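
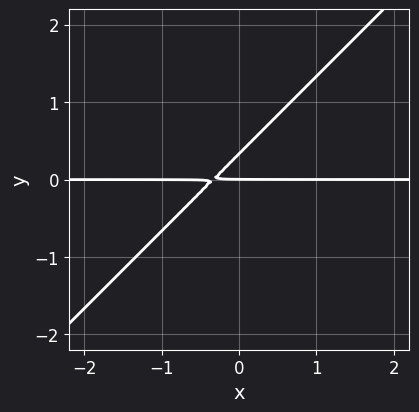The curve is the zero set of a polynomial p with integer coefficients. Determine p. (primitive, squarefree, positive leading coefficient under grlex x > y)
First, degree: the shape is more complex than any degree-1 curve, so deg p = 2.
Then, from the axis intercepts and sections: the visible x-axis segment lies entirely on the curve; it meets the y-axis at y = 0 (among the integer gridlines).
Finally, fitting integer coefficients to these (and the overall shape) gives p.

3*x*y - 3*y^2 + y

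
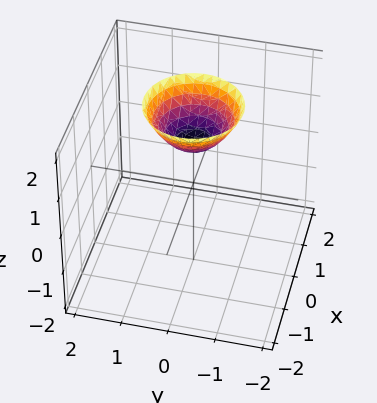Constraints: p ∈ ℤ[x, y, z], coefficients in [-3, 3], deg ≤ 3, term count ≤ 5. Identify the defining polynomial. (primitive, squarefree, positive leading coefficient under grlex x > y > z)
(a) Degree: no degree-1 surface has this shape, so deg p = 2.
(b) By symmetry, the surface is invariant under rotation about z: p = q(x² + y², z).
(c) From the axis intercepts and sections: it misses every integer gridline on the x-axis; it meets the z-axis at z = 1 (among the integer gridlines); a circular section at z = 2 has radius exactly 1.
(d) Putting this together gives p.

x^2 + y^2 - z + 1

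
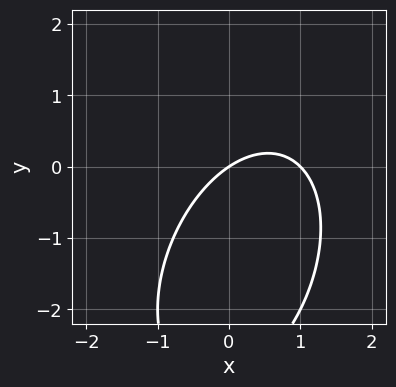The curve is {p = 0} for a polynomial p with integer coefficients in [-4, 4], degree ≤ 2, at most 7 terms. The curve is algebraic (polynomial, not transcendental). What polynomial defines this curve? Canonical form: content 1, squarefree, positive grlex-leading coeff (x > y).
(a) The degree is 2 — a generic line meets the curve in up to 2 points.
(b) Against the integer gridlines: the x-axis gridline crossings are at x ∈ {0, 1}; one y-axis crossing is at y = 0.
(c) Solving for integer coefficients yields p as stated.

2*x^2 - x*y + y^2 - 2*x + 3*y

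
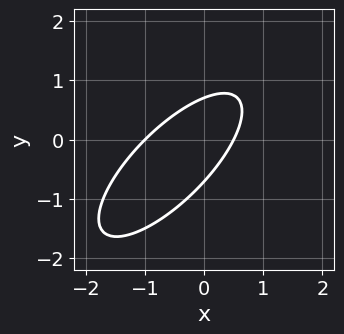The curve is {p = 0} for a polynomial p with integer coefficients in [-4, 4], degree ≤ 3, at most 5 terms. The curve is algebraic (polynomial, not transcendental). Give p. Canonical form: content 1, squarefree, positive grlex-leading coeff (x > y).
2*x^2 - 3*x*y + 2*y^2 + x - 1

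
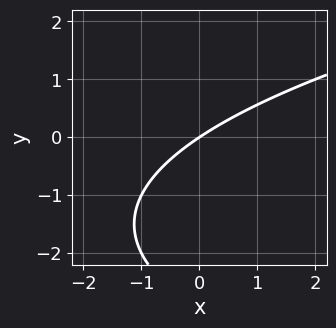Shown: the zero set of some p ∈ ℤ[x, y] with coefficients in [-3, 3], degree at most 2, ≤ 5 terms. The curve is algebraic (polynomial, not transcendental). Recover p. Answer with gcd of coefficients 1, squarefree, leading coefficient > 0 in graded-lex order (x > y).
y^2 - 2*x + 3*y

1. deg p = 2.
2. From the visible intercepts: it crosses the x-axis at the gridline x = 0; it crosses the y-axis at the gridline y = 0.
3. Solving for integer coefficients yields p as stated.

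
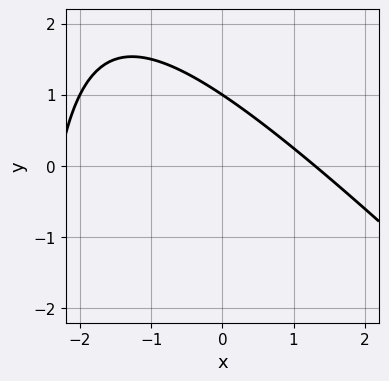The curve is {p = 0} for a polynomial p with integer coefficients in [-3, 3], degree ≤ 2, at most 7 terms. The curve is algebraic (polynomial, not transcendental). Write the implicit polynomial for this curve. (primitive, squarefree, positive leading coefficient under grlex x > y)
First, deg p = 2. The shape is more complex than any degree-1 curve.
Next, reading off the gridlines: one y-axis crossing is at y = 1.
Finally, putting this together gives p.

x^2 + x*y + x + 3*y - 3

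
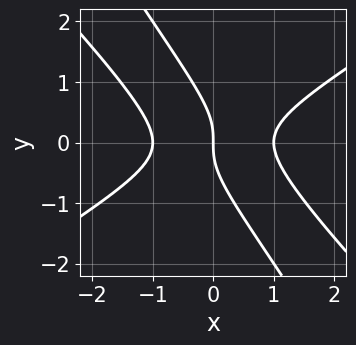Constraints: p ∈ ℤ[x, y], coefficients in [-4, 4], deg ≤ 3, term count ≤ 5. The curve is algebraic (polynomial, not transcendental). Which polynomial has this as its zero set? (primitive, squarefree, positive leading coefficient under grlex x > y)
(a) The degree is 3 — a generic line meets the curve in up to 3 points.
(b) Against the integer gridlines: it crosses the y-axis at the gridline y = 0; the x-axis gridline crossings are at x ∈ {-1, 0, 1}.
(c) Matching integer coefficients to the picture gives p.

x^3 - 2*x*y^2 - y^3 - x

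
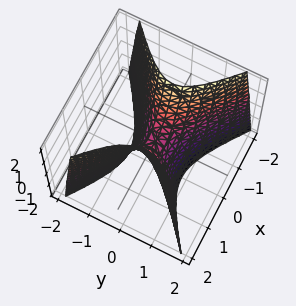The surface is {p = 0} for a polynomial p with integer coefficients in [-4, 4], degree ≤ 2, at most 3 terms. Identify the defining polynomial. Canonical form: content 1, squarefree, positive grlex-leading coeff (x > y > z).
2*x^2 - 3*y^2 - z

The degree is 2 — a saddle surface; a quadric.
Symmetries: the y ↦ −y reflection is a symmetry, so y appears only in even powers; mirror symmetry x ↦ −x ⇒ only even powers of x.
From the axis intercepts and sections: it meets the y-axis at y = 0 (among the integer gridlines); it meets the z-axis at z = 0 (among the integer gridlines); one x-axis crossing is at x = 0.
Solving for integer coefficients yields p as stated.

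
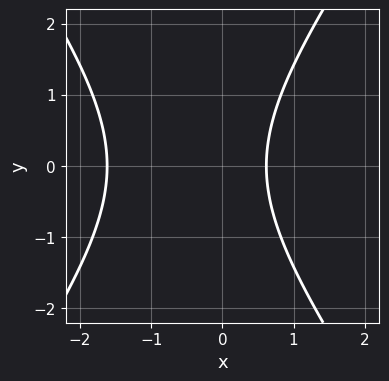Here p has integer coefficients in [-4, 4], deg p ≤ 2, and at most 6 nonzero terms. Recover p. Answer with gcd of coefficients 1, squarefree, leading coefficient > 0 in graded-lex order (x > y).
2*x^2 - y^2 + 2*x - 2

Degree: no degree-1 curve has this shape, so deg p = 2.
Symmetries: the y ↦ −y reflection is a symmetry, so y appears only in even powers.
From the axis intercepts and sections: the curve avoids every integer y-axis point in the box.
Together with the visible shape, these determine p as stated.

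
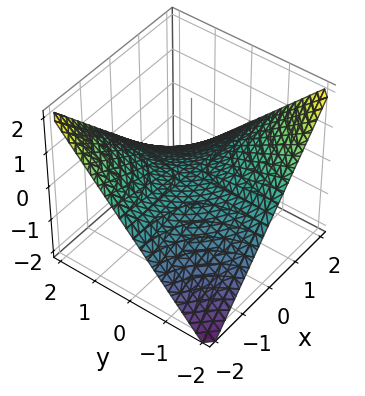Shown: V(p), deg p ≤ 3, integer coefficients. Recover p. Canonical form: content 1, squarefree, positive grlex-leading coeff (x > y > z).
(a) The degree is 2 — a hyperbolic paraboloid; a quadric.
(b) Checking where it meets the axes: the visible y-axis segment lies entirely on the surface; the visible x-axis segment lies entirely on the surface; one z-axis crossing is at z = 0.
(c) Fitting integer coefficients to these (and the overall shape) gives p.

x*y + 2*z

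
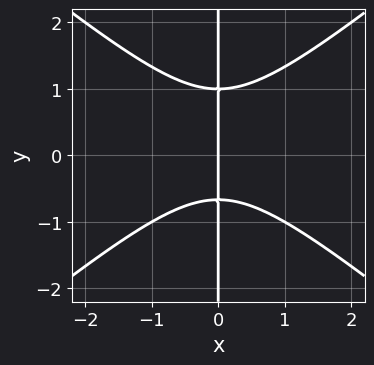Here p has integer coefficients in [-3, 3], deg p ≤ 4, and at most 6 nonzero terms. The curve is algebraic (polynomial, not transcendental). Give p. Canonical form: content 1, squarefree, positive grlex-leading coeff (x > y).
(a) The degree is 3 — the shape is more complex than any degree-2 curve.
(b) From the axis intercepts and sections: every point of the y-axis in the box is on the curve; it meets the x-axis at x = 0 (among the integer gridlines).
(c) These observations pin down the coefficients.

2*x^3 - 3*x*y^2 + x*y + 2*x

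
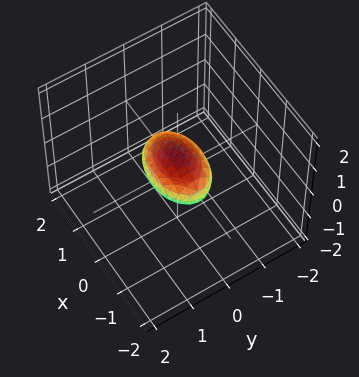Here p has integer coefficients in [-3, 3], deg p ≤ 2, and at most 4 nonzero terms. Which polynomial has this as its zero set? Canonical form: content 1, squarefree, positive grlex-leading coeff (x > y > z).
x^2 + 2*y^2 + 3*z^2 - 1

Degree: bounded and convex; a quadric, so deg p = 2.
Symmetries: the x ↦ −x reflection is a symmetry, so x appears only in even powers; the z ↦ −z reflection is a symmetry, so z appears only in even powers; mirror symmetry y ↦ −y ⇒ only even powers of y.
Checking where it meets the axes: among the integer gridlines, it crosses the x-axis at x ∈ {-1, 1}.
The integer polynomial consistent with all of this is the stated p.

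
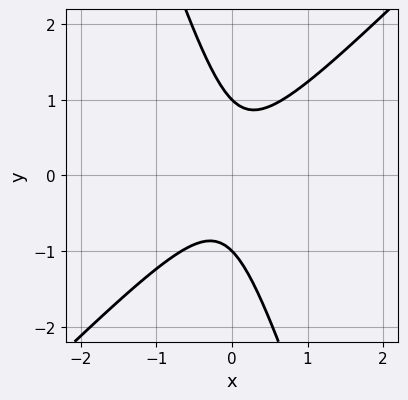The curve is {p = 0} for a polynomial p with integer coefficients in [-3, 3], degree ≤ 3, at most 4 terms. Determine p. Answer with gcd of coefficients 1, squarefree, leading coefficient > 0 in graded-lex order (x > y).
3*x^2 - 2*x*y - y^2 + 1

1. The degree is 2 — a generic line meets the curve in up to 2 points.
2. Reading off the gridlines: the curve avoids every integer x-axis point in the box; the y-axis gridline crossings are at y ∈ {-1, 1}.
3. These observations pin down the coefficients.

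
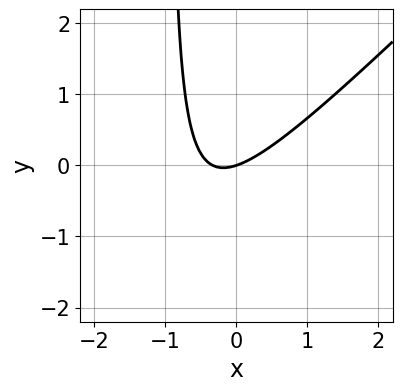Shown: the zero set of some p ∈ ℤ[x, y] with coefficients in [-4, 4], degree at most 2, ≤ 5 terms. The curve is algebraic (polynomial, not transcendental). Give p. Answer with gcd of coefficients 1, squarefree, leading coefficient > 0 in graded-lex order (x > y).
deg p = 2. A generic line meets the curve in up to 2 points.
Observable constraints: it crosses the y-axis at the gridline y = 0; it meets the x-axis at x = 0 (among the integer gridlines).
These observations pin down the coefficients.

3*x^2 - 3*x*y + x - 3*y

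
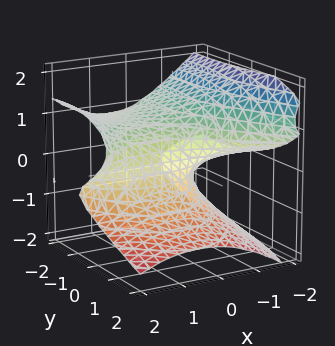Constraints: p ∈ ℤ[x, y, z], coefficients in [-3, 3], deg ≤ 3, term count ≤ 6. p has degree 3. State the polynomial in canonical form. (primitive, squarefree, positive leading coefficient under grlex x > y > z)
2*x^2*z - 3*z^3 - 2*x*z - y^2 - 3*y

(a) The degree is 3 — the shape is more complex than any degree-2 surface.
(b) Checking where it meets the axes: the visible x-axis segment lies entirely on the surface; it crosses the y-axis at the gridline y = 0; it crosses the z-axis at the gridline z = 0.
(c) Putting this together gives p.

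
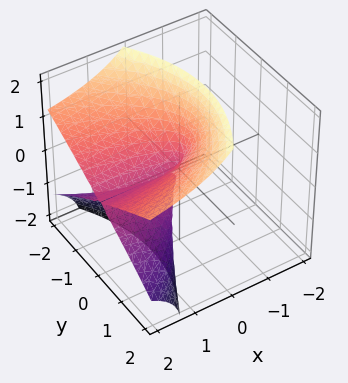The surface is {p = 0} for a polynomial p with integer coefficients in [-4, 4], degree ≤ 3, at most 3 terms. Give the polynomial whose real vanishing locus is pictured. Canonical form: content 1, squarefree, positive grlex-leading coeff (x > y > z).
First, deg p = 3. No degree-2 surface has this shape.
Then, against the integer gridlines: it crosses the z-axis at the gridline z = 0; it crosses the y-axis at the gridline y = 0; every point of the x-axis in the box is on the surface.
Finally, fitting integer coefficients to these (and the overall shape) gives p.

3*x*z^2 + z^3 - 2*y^2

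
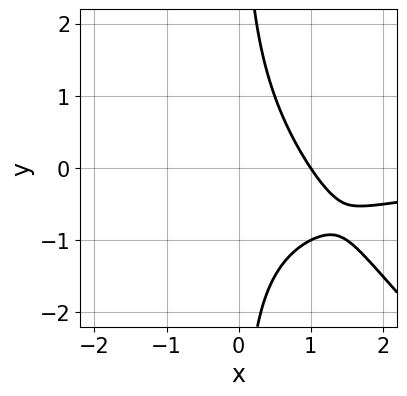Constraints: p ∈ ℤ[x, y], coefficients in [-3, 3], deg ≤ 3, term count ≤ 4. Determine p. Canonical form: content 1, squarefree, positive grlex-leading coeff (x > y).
2*x^2*y + 2*x*y^2 + 3*x - 3

(a) The degree is 3 — a generic line meets the curve in up to 3 points.
(b) Reading off the gridlines: it meets the x-axis at x = 1 (among the integer gridlines); no y-intercept at any integer in the box.
(c) Solving for integer coefficients yields p as stated.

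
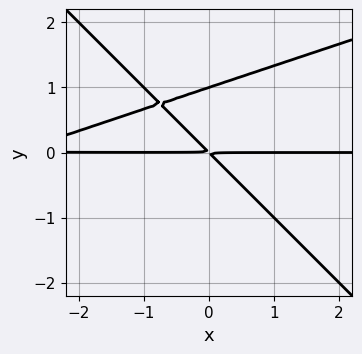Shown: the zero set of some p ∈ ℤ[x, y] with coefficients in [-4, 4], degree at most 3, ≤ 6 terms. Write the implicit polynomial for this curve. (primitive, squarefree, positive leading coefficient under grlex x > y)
x^2*y - 2*x*y^2 - 3*y^3 + 3*x*y + 3*y^2

(a) The degree is 3 — no degree-2 curve has this shape.
(b) Reading off the gridlines: the visible x-axis segment lies entirely on the curve; one y-axis crossing is at y = 1.
(c) Matching integer coefficients to the picture gives p.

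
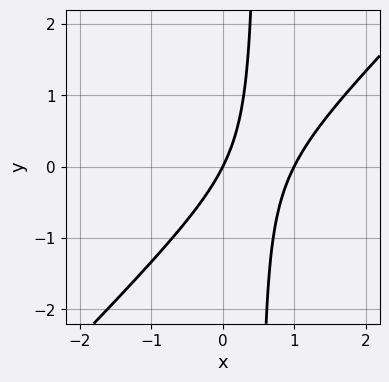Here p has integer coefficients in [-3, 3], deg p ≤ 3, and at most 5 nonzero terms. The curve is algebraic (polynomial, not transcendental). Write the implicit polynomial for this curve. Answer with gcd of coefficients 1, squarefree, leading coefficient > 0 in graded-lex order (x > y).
(a) Degree: a generic line meets the curve in up to 2 points, so deg p = 2.
(b) Checking where it meets the axes: the x-axis gridline crossings are at x ∈ {0, 1}; it crosses the y-axis at the gridline y = 0.
(c) Assembling these constraints gives the stated polynomial.

2*x^2 - 2*x*y - 2*x + y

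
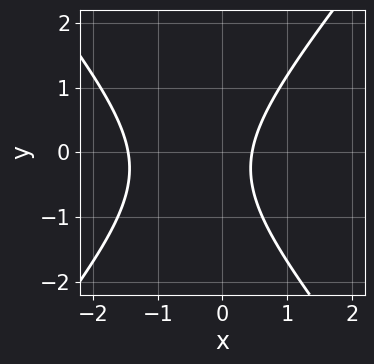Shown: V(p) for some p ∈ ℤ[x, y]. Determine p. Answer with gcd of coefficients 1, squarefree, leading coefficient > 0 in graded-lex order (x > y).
(a) Degree: a generic line meets the curve in up to 2 points, so deg p = 2.
(b) Checking where it meets the axes: it misses every integer gridline on the y-axis.
(c) Putting this together gives p.

3*x^2 - 2*y^2 + 3*x - y - 2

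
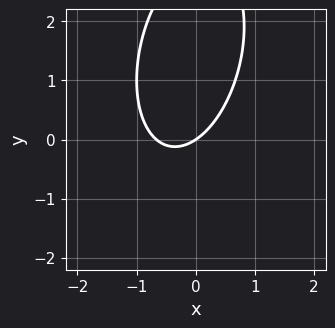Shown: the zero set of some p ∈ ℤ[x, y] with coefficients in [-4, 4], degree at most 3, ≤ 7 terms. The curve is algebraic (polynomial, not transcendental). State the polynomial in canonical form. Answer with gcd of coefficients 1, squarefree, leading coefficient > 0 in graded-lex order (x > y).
3*x^2 - x*y + y^2 + 2*x - 3*y

First, degree: a generic line meets the curve in up to 2 points, so deg p = 2.
Next, from the axis intercepts and sections: it crosses the y-axis at the gridline y = 0; it meets the x-axis at x = 0 (among the integer gridlines).
Finally, together with the visible shape, these determine p as stated.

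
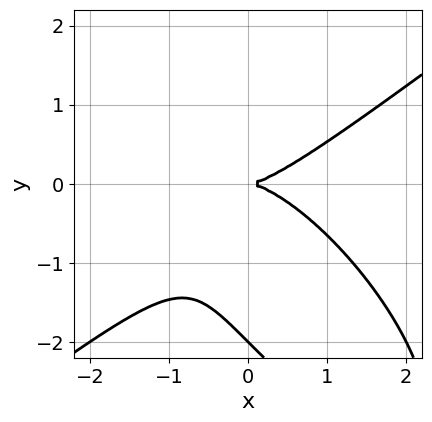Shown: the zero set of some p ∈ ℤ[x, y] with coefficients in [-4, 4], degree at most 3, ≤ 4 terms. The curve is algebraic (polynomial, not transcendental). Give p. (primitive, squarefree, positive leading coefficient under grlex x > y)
1. deg p = 3. A generic line meets the curve in up to 3 points.
2. Against the integer gridlines: the y-axis gridline crossings are at y ∈ {-2, 0}; it crosses the x-axis at the gridline x = 0.
3. Matching integer coefficients to the picture gives p.

x^3 - x*y^2 - y^3 - 2*y^2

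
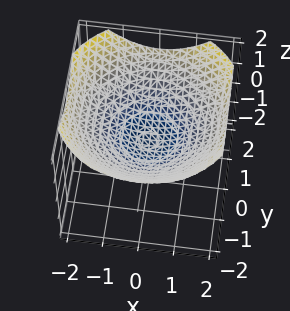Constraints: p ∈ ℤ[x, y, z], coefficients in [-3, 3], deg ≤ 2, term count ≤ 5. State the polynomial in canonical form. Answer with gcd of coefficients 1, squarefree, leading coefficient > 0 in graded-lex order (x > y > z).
x^2 + y^2 - 3*z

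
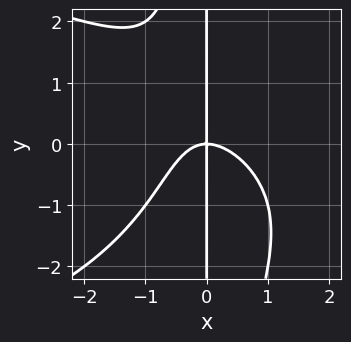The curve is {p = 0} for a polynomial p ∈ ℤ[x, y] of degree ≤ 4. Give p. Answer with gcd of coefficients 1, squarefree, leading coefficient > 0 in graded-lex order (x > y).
x^2*y^2 + 2*x^3 + x^2*y + 2*x*y

1. Degree: a generic line meets the curve in up to 4 points, so deg p = 4.
2. From the axis intercepts and sections: it meets the x-axis at x = 0 (among the integer gridlines); every point of the y-axis in the box is on the curve.
3. Solving for integer coefficients yields p as stated.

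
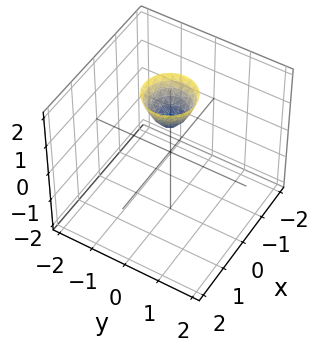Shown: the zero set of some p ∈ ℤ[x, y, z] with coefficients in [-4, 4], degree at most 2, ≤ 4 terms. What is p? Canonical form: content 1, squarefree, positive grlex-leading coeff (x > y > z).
2*x^2 + 2*y^2 - z + 1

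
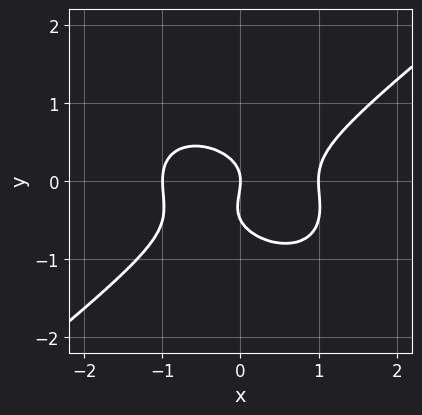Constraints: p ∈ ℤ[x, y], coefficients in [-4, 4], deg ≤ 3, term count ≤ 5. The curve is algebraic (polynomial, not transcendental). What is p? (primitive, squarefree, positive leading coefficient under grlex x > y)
deg p = 3.
From the axis intercepts and sections: one y-axis crossing is at y = 0; among the integer gridlines, it crosses the x-axis at x ∈ {-1, 0, 1}.
Matching integer coefficients to the picture gives p.

x^3 - 2*y^3 - y^2 - x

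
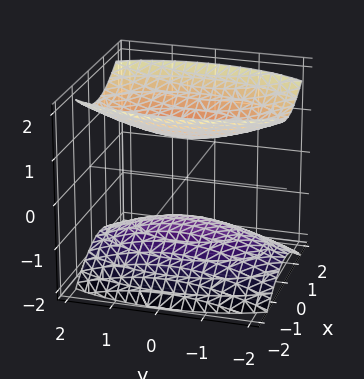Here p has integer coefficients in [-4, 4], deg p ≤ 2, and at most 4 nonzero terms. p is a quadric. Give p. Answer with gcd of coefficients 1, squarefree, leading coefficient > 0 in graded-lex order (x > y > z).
1. The picture has 2 separate pieces. They look like related sheets of one shape, so recover p as a whole.
2. deg p = 2. Two sheets facing apart; a quadric.
3. Symmetries: mirror symmetry z ↦ −z ⇒ only even powers of z; the y ↦ −y reflection is a symmetry, so y appears only in even powers; the x ↦ −x reflection is a symmetry, so x appears only in even powers.
4. Against the integer gridlines: no y-intercept at any integer in the box; among the integer gridlines, it crosses the z-axis at z ∈ {-1, 1}; the surface avoids every integer x-axis point in the box.
5. Matching integer coefficients to the picture gives p.

3*x^2 + y^2 - 3*z^2 + 3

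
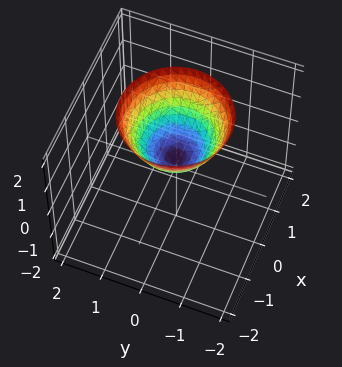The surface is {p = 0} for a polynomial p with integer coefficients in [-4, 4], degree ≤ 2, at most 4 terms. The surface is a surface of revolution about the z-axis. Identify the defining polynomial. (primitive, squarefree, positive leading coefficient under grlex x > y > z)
(a) deg p = 2. The shape is more complex than any degree-1 surface.
(b) By symmetry, the z-axis is an axis of rotation, so x and y enter only as x² + y².
(c) Checking where it meets the axes: it misses every integer gridline on the y-axis; a circular section at z = 2 has radius between 1 and 2; the surface avoids every integer x-axis point in the box.
(d) Matching integer coefficients to the picture gives p.

3*x^2 + 3*y^2 - 3*z + 1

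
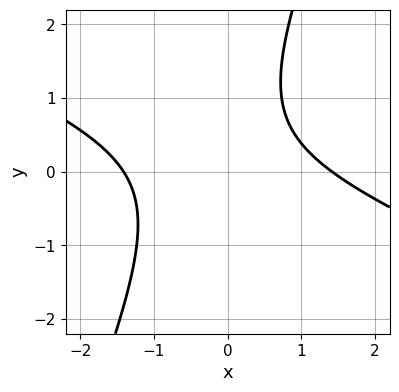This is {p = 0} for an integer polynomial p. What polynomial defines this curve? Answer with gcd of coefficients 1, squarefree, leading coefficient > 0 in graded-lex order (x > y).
(a) Degree: the shape is more complex than any degree-1 curve, so deg p = 2.
(b) Observable constraints: no y-intercept at any integer in the box.
(c) Fitting integer coefficients to these (and the overall shape) gives p.

x^2 + 2*x*y - y^2 + y - 2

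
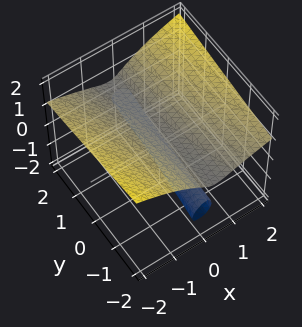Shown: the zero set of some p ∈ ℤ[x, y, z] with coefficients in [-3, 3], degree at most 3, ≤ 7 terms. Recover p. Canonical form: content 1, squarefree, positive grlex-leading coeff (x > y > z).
1. The picture has 2 separate pieces.
2. The degree is 3 — no degree-2 surface has this shape.
3. Checking where it meets the axes: the visible y-axis segment lies entirely on the surface; one z-axis crossing is at z = 0; it crosses the x-axis at the gridline x = 0.
4. The integer polynomial consistent with all of this is the stated p.

x^2*z - x*y*z + 2*z^3 - 3*x^2 - z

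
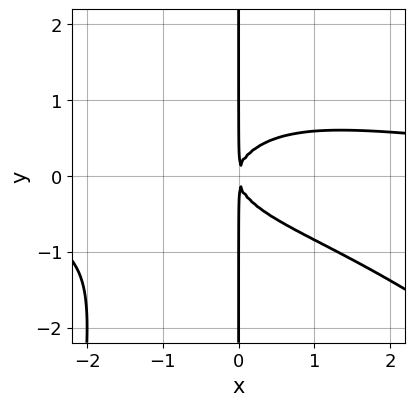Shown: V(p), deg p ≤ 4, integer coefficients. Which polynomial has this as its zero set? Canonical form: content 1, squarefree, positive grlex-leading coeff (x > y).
x^3*y + x^2*y^2 + 3*x*y^2 - 2*x^2

1. Degree: no degree-3 curve has this shape, so deg p = 4.
2. Observable constraints: the visible y-axis segment lies entirely on the curve.
3. Together with the visible shape, these determine p as stated.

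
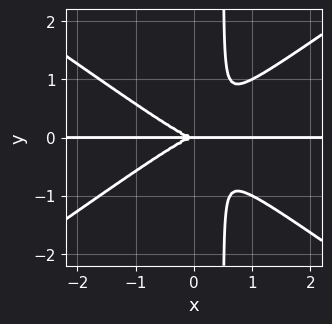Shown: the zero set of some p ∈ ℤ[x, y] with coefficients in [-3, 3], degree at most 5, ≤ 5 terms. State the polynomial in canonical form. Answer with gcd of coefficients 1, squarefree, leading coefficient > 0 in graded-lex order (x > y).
(a) deg p = 4.
(b) From the visible intercepts: every point of the x-axis in the box is on the curve; it meets the y-axis at y = 0 (among the integer gridlines).
(c) The integer polynomial consistent with all of this is the stated p.

x^3*y - 2*x*y^3 + y^3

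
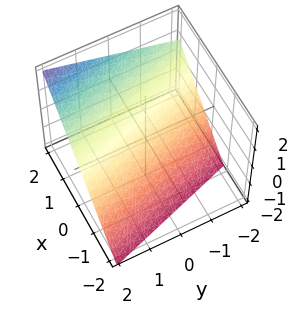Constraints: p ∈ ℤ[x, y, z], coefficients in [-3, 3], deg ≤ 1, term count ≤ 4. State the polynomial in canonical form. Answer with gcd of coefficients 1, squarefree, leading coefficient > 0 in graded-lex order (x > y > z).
3*x + y - 3*z - 2

First, degree: the surface is flat (a plane), so deg p = 1.
Then, observable constraints: it meets the y-axis at y = 2 (among the integer gridlines).
Finally, the integer polynomial consistent with all of this is the stated p.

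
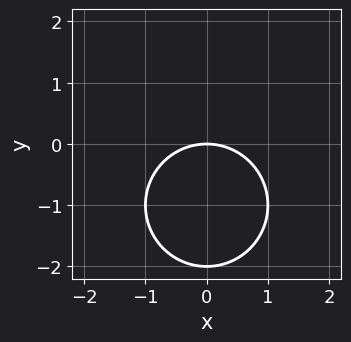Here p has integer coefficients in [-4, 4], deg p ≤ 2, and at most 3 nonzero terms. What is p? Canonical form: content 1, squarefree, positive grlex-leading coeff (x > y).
First, the degree is 2 — the shape is more complex than any degree-1 curve.
Then, symmetries: it's symmetric under x → −x, forcing even powers of x.
Next, from the axis intercepts and sections: it crosses the x-axis at the gridline x = 0; the y-axis gridline crossings are at y ∈ {-2, 0}.
Finally, together with the visible shape, these determine p as stated.

x^2 + y^2 + 2*y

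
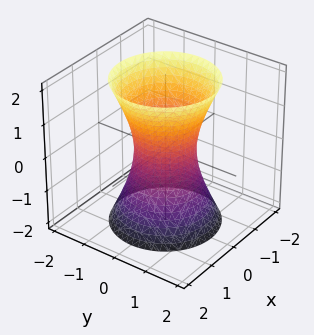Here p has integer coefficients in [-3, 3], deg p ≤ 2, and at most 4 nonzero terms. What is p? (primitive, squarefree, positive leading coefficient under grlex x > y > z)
First, deg p = 2. No degree-1 surface has this shape.
Then, by symmetry, the surface is invariant under rotation about z: p = q(x² + y², z).
Next, checking where it meets the axes: a circular section at z = 2 has radius between 1 and 2; the surface avoids every integer z-axis point in the box.
Finally, these observations pin down the coefficients.

3*x^2 + 3*y^2 - z^2 - 2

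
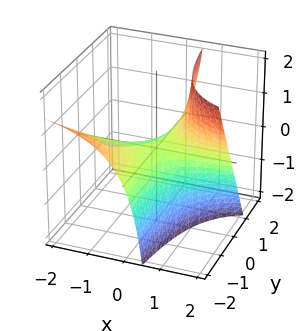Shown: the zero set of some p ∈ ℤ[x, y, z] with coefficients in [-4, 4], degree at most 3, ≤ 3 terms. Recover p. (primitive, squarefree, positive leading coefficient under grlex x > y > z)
(a) The degree is 2 — no degree-1 surface has this shape.
(b) From the axis intercepts and sections: every point of the x-axis in the box is on the surface; the visible y-axis segment lies entirely on the surface.
(c) These observations pin down the coefficients.

x*y + x*z - z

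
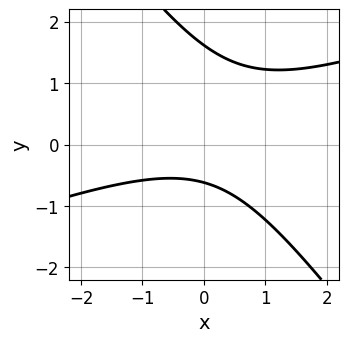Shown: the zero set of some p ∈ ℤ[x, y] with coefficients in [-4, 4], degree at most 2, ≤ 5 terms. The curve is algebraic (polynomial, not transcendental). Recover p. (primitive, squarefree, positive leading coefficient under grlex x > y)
x^2 - 2*x*y - 2*y^2 + 2*y + 2

1. The degree is 2 — no degree-1 curve has this shape.
2. From the axis intercepts and sections: no x-intercept at any integer in the box.
3. These observations pin down the coefficients.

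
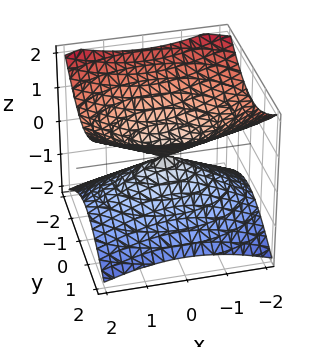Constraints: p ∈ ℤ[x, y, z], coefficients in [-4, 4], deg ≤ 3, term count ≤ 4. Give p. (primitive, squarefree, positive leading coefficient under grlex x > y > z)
x^2 + 2*y^2 - 3*z^2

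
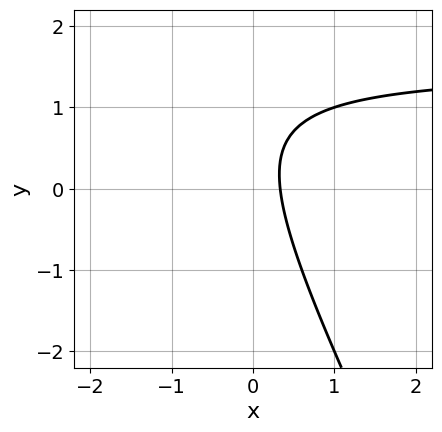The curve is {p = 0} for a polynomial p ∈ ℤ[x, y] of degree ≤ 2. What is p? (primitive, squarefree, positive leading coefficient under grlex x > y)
deg p = 2.
Reading off the gridlines: the curve avoids every integer y-axis point in the box.
Solving for integer coefficients yields p as stated.

2*x*y + y^2 - 3*x - y + 1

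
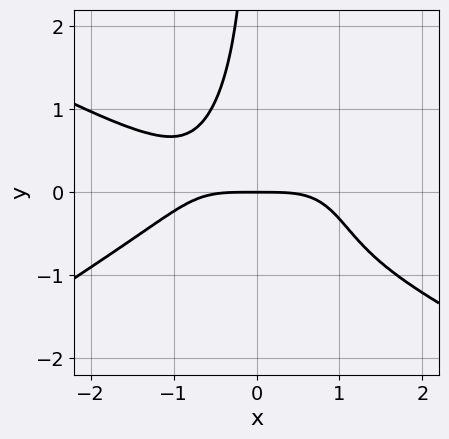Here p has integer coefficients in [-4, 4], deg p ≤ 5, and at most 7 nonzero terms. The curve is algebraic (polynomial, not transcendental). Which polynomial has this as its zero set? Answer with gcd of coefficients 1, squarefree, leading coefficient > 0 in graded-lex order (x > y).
x^4 - 3*x^2*y^2 + x*y^3 + 3*x*y^2 + 3*y

(a) deg p = 4.
(b) From the visible intercepts: one x-axis crossing is at x = 0; one y-axis crossing is at y = 0.
(c) These observations pin down the coefficients.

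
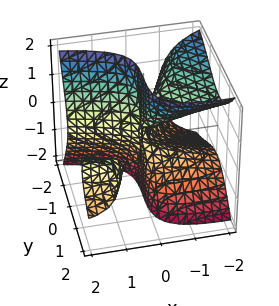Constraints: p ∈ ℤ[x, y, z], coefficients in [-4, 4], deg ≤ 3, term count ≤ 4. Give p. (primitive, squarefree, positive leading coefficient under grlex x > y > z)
The picture has 2 separate pieces. They look like related sheets of one shape, so recover p as a whole.
The degree is 3 — the shape is more complex than any degree-2 surface.
Against the integer gridlines: one y-axis crossing is at y = 0; every point of the z-axis in the box is on the surface.
The integer polynomial consistent with all of this is the stated p.

2*x*y^2 - 2*x*z^2 - y^3 - x^2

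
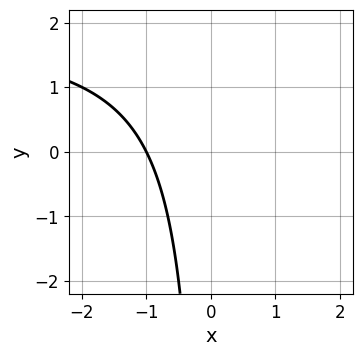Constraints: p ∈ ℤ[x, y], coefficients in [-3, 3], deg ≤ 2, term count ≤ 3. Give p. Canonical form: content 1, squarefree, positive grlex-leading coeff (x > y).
First, deg p = 2.
Next, from the axis intercepts and sections: no y-intercept at any integer in the box; one x-axis crossing is at x = -1.
Finally, solving for integer coefficients yields p as stated.

x*y - 2*x - 2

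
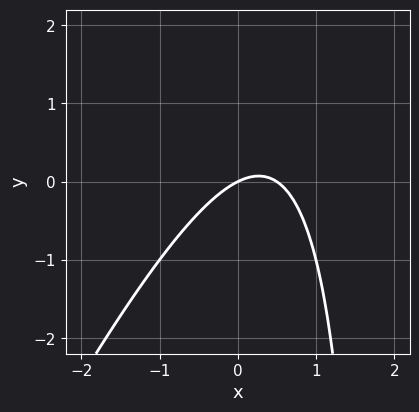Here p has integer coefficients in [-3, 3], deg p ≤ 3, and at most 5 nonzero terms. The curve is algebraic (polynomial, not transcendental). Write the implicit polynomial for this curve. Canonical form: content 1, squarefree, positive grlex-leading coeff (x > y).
2*x^2 - x*y - x + 2*y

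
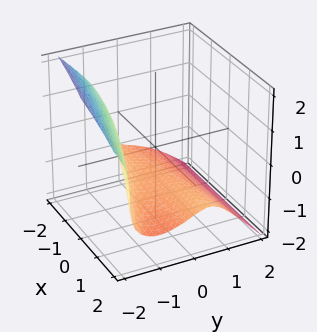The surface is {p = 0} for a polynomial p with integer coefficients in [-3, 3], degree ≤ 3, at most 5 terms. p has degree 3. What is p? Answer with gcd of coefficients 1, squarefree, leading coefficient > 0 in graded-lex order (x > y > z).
x*y^2 + 3*y^3 + 3*z^3 - 2*x*y + 3

Degree: no degree-2 surface has this shape, so deg p = 3.
Observable constraints: one y-axis crossing is at y = -1; it misses every integer gridline on the x-axis; it meets the z-axis at z = -1 (among the integer gridlines).
Matching integer coefficients to the picture gives p.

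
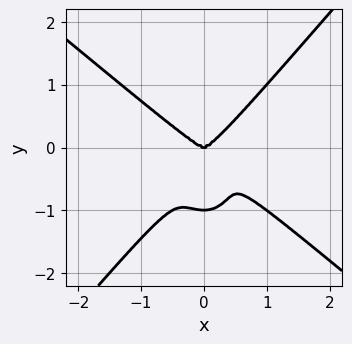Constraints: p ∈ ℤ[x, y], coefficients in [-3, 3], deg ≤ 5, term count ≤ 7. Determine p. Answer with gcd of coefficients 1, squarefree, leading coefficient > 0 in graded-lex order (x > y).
1. Degree: no degree-3 curve has this shape, so deg p = 4.
2. Against the integer gridlines: among the integer gridlines, it crosses the y-axis at y ∈ {-1, 0}; one x-axis crossing is at x = 0.
3. Solving for integer coefficients yields p as stated.

2*x^4 + x^3*y - x^2*y^2 - y^4 - y^3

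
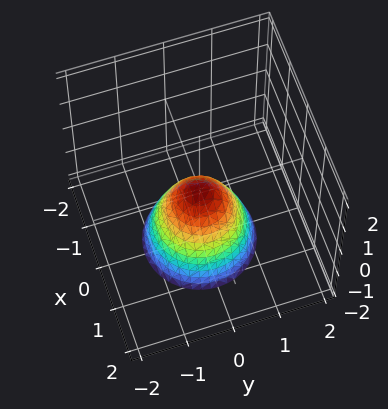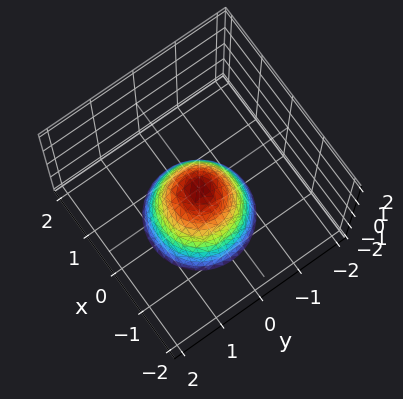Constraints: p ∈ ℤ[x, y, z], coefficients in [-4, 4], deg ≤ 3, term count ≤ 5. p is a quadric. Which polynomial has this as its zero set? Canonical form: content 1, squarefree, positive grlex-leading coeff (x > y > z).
1. Degree: a paraboloid; a quadric, so deg p = 2.
2. Symmetries: rotational symmetry about the z-axis ⇒ p depends on x, y only through x² + y².
3. From the axis intercepts and sections: it meets the x-axis at x = 0 (among the integer gridlines); one y-axis crossing is at y = 0; a circular section at z = -2 has radius between 1 and 2; it meets the z-axis at z = 0 (among the integer gridlines).
4. Fitting integer coefficients to these (and the overall shape) gives p.

3*x^2 + 3*y^2 + 2*z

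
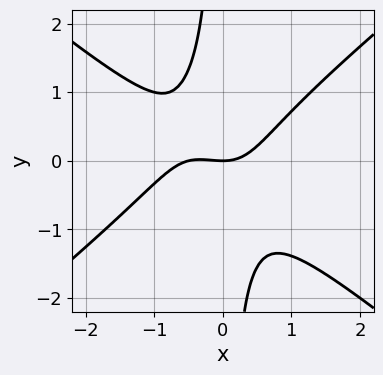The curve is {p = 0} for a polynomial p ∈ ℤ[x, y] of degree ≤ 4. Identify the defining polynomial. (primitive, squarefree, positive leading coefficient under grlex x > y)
2*x^3 - 3*x*y^2 + x^2 - 2*y

First, the degree is 3 — a generic line meets the curve in up to 3 points.
Next, from the axis intercepts and sections: it meets the y-axis at y = 0 (among the integer gridlines); it crosses the x-axis at the gridline x = 0.
Finally, putting this together gives p.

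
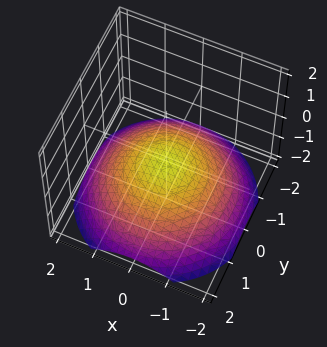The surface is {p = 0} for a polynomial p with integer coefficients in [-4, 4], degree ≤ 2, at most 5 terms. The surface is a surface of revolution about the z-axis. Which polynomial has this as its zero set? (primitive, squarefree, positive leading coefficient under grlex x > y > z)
x^2 + y^2 + 3*z + 1

(a) The degree is 2 — the shape is more complex than any degree-1 surface.
(b) Symmetries: every cross-section ⟂ z is a circle, so x, y appear only via x² + y².
(c) Checking where it meets the axes: it misses every integer gridline on the x-axis; no y-intercept at any integer in the box; a circular section at z = -1 has radius between 1 and 2.
(d) Matching integer coefficients to the picture gives p.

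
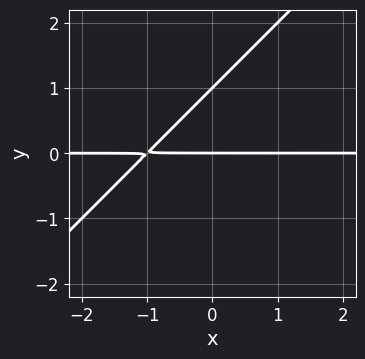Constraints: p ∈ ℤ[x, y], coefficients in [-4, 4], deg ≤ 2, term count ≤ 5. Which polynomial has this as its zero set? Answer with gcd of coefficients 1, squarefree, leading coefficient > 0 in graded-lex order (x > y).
x*y - y^2 + y

The degree is 2 — no degree-1 curve has this shape.
Reading off the gridlines: the y-axis gridline crossings are at y ∈ {0, 1}; the visible x-axis segment lies entirely on the curve.
The integer polynomial consistent with all of this is the stated p.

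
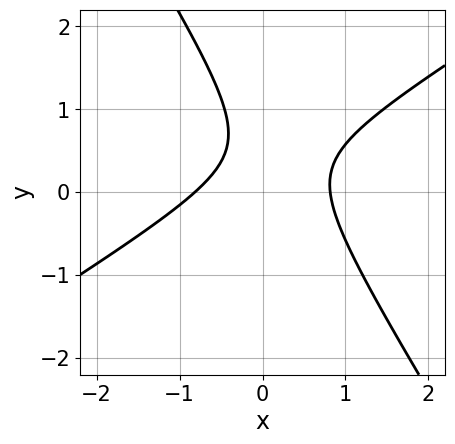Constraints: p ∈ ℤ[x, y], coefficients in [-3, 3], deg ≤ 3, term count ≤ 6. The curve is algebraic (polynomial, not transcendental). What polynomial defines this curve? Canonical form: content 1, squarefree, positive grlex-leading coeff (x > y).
3*x^2 - 3*x*y - 3*y^2 + 3*y - 2

(a) The degree is 2 — the shape is more complex than any degree-1 curve.
(b) Checking where it meets the axes: the curve avoids every integer y-axis point in the box.
(c) These observations pin down the coefficients.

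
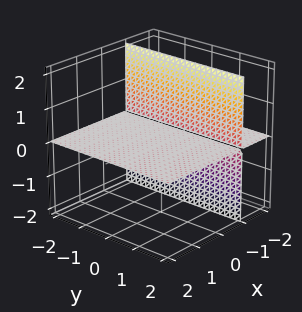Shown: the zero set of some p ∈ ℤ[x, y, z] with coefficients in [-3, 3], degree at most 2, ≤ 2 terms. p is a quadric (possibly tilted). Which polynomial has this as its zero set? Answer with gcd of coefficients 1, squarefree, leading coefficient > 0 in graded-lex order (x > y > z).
x*z + z

(a) I count 2 distinct pieces.
(b) deg p = 2.
(c) Checking where it meets the axes: every point of the x-axis in the box is on the surface; the visible y-axis segment lies entirely on the surface; it meets the z-axis at z = 0 (among the integer gridlines).
(d) Putting this together gives p.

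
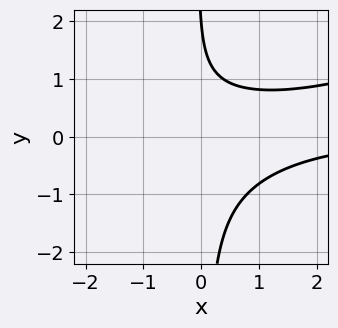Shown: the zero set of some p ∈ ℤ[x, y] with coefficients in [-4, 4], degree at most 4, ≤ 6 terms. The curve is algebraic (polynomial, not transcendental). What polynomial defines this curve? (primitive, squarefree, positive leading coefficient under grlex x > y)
The degree is 3 — no degree-2 curve has this shape.
Checking where it meets the axes: it crosses the y-axis at the gridline y = 2; no x-intercept at any integer in the box.
Fitting integer coefficients to these (and the overall shape) gives p.

x^2*y - 3*x*y^2 - y + 2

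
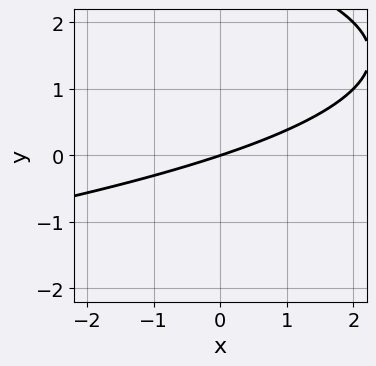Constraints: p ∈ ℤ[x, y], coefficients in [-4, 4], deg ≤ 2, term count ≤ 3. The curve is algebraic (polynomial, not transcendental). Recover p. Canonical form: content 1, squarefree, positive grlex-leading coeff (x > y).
y^2 + x - 3*y

(a) Degree: the shape is more complex than any degree-1 curve, so deg p = 2.
(b) Against the integer gridlines: it meets the y-axis at y = 0 (among the integer gridlines); it crosses the x-axis at the gridline x = 0.
(c) Matching integer coefficients to the picture gives p.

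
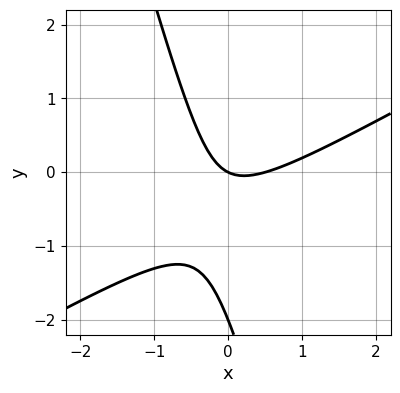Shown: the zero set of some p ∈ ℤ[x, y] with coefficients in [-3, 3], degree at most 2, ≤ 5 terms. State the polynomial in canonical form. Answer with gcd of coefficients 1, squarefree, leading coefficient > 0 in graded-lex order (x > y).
2*x^2 - 3*x*y - y^2 - x - 2*y

Degree: the shape is more complex than any degree-1 curve, so deg p = 2.
Against the integer gridlines: one x-axis crossing is at x = 0; the y-axis gridline crossings are at y ∈ {-2, 0}.
Fitting integer coefficients to these (and the overall shape) gives p.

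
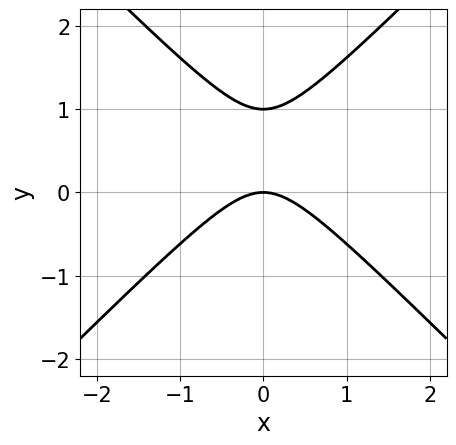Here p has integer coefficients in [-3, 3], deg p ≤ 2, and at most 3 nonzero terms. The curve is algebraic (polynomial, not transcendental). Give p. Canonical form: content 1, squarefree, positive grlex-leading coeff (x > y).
x^2 - y^2 + y

1. deg p = 2. A generic line meets the curve in up to 2 points.
2. Symmetries: mirror symmetry x ↦ −x ⇒ only even powers of x.
3. Observable constraints: the y-axis gridline crossings are at y ∈ {0, 1}; it meets the x-axis at x = 0 (among the integer gridlines).
4. Putting this together gives p.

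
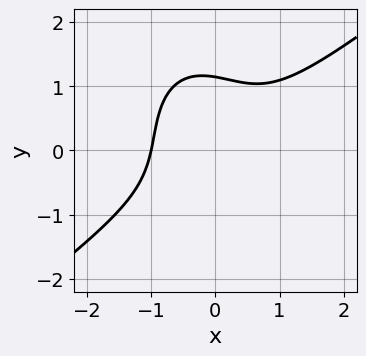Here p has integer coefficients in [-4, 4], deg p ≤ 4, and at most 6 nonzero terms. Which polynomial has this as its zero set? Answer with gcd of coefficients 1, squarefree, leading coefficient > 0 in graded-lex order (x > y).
3*x^3 - 2*x^2*y - x*y^2 - 2*y^3 + 3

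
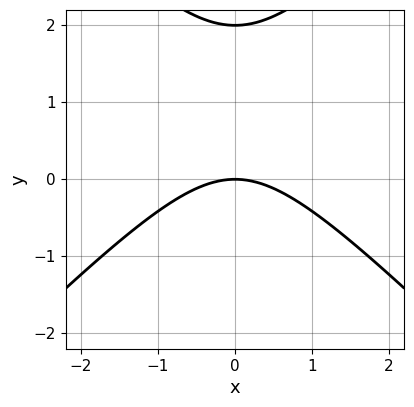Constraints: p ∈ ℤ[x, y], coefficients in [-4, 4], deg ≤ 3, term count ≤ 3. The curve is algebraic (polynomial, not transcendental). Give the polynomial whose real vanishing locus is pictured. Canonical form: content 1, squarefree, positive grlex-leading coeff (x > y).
x^2 - y^2 + 2*y

Degree: a generic line meets the curve in up to 2 points, so deg p = 2.
Symmetries: mirror symmetry x ↦ −x ⇒ only even powers of x.
Reading off the gridlines: it crosses the x-axis at the gridline x = 0; the y-axis gridline crossings are at y ∈ {0, 2}.
These observations pin down the coefficients.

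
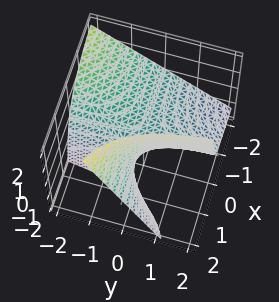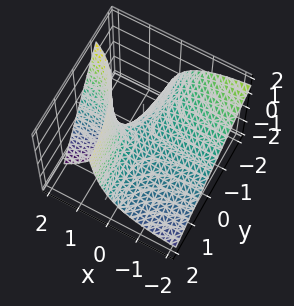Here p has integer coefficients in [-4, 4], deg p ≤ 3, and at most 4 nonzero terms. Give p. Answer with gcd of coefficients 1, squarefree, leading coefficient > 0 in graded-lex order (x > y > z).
deg p = 2. A generic line meets the surface in up to 2 points.
Against the integer gridlines: one z-axis crossing is at z = 0; every point of the y-axis in the box is on the surface; every point of the x-axis in the box is on the surface.
Fitting integer coefficients to these (and the overall shape) gives p.

x*y + x*z - z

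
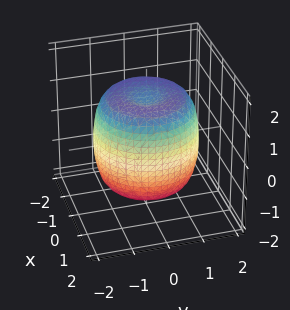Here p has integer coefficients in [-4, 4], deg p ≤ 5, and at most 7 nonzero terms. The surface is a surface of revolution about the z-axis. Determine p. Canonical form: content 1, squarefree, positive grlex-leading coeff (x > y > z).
2*x^4 + 4*x^2*y^2 + 2*y^4 - 3*x^2 - 3*y^2 + 2*z^2 - 3

1. The degree is 4 — a generic line meets the surface in up to 4 points.
2. Symmetries: rotational symmetry about the z-axis ⇒ p depends on x, y only through x² + y².
3. Observable constraints: a circular section at z = -1 has radius between 1 and 2.
4. Matching integer coefficients to the picture gives p.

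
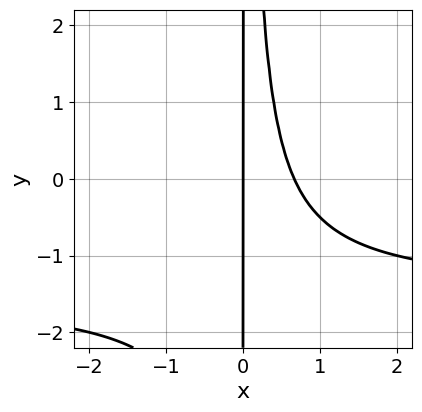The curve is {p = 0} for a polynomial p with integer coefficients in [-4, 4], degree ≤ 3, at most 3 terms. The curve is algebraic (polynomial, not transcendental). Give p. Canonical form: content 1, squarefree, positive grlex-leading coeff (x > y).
2*x^2*y + 3*x^2 - 2*x

First, deg p = 3. No degree-2 curve has this shape.
Next, reading off the gridlines: every point of the y-axis in the box is on the curve; one x-axis crossing is at x = 0.
Finally, solving for integer coefficients yields p as stated.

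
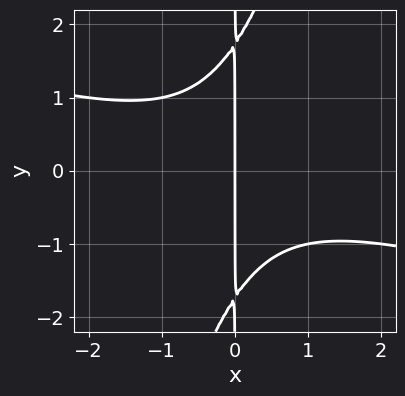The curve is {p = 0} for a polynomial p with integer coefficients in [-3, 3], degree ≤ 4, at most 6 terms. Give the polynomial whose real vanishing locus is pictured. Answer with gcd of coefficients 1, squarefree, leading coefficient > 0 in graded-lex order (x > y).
1. Degree: a generic line meets the curve in up to 3 points, so deg p = 3.
2. Observable constraints: one x-axis crossing is at x = 0; the visible y-axis segment lies entirely on the curve.
3. Fitting integer coefficients to these (and the overall shape) gives p.

x^3 + 3*x^2*y - x*y^2 + 3*x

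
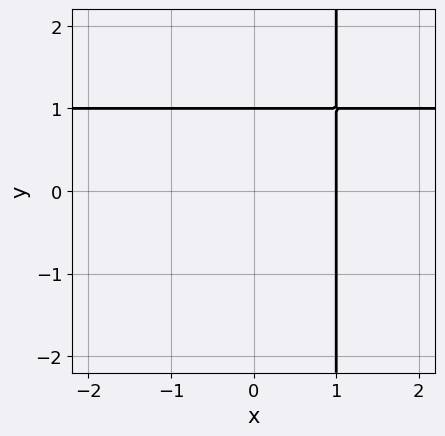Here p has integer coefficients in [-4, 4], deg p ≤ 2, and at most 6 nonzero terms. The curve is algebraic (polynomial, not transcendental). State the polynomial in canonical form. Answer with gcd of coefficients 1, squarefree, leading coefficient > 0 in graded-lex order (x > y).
x*y - x - y + 1

First, degree: no degree-1 curve has this shape, so deg p = 2.
Next, observable constraints: it crosses the x-axis at the gridline x = 1; it meets the y-axis at y = 1 (among the integer gridlines).
Finally, fitting integer coefficients to these (and the overall shape) gives p.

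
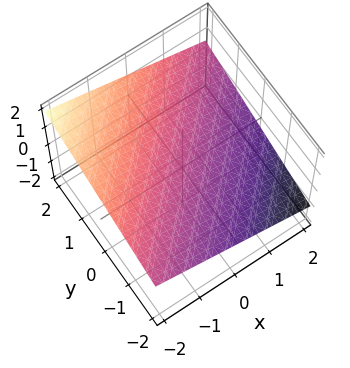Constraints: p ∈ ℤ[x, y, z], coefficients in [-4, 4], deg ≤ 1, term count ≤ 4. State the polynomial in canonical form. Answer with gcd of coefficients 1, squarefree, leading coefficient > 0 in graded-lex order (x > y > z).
x - y + 3*z - 2

(a) deg p = 1.
(b) From the visible intercepts: one y-axis crossing is at y = -2; one x-axis crossing is at x = 2.
(c) Together with the visible shape, these determine p as stated.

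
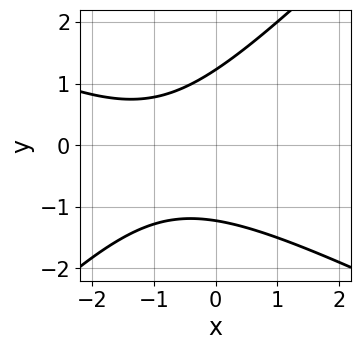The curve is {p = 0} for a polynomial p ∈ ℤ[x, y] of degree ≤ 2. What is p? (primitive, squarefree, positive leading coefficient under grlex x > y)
First, degree: a generic line meets the curve in up to 2 points, so deg p = 2.
Next, from the visible intercepts: no x-intercept at any integer in the box.
Finally, assembling these constraints gives the stated polynomial.

x^2 + x*y - 2*y^2 + 2*x + 3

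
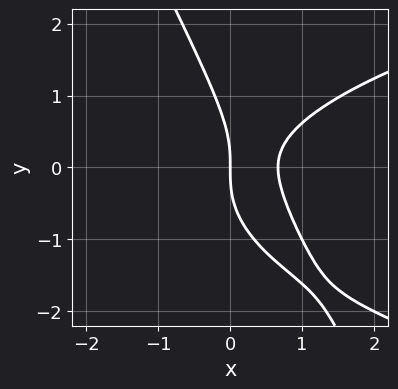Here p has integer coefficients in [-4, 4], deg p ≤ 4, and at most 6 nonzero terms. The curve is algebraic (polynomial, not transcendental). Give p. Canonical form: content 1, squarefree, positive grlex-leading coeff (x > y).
2*x*y^2 + y^3 - 3*x^2 + 2*x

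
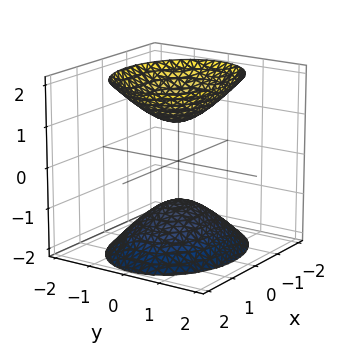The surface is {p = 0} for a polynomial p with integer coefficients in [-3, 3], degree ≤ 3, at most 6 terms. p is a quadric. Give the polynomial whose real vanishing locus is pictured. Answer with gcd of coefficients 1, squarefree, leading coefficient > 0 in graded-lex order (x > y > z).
2*x^2 + 3*y^2 - 2*z^2 + 2

First, there are 2 components.
Next, the degree is 2 — two separate bowl-shaped sheets opening away from each other; a quadric.
Then, symmetries: the z ↦ −z reflection is a symmetry, so z appears only in even powers; the y ↦ −y reflection is a symmetry, so y appears only in even powers; the x ↦ −x reflection is a symmetry, so x appears only in even powers.
Then, against the integer gridlines: the surface avoids every integer x-axis point in the box; among the integer gridlines, it crosses the z-axis at z ∈ {-1, 1}.
Finally, putting this together gives p.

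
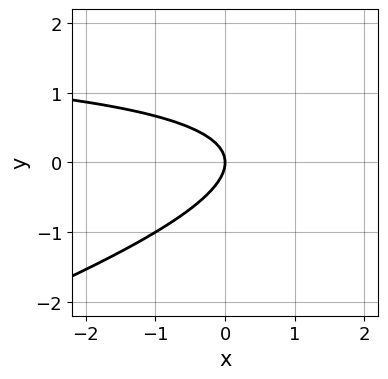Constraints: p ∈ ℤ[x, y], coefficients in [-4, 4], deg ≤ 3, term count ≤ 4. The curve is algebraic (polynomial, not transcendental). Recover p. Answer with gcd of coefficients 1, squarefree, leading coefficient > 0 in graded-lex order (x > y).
1. Degree: no degree-1 curve has this shape, so deg p = 2.
2. From the axis intercepts and sections: it crosses the y-axis at the gridline y = 0; one x-axis crossing is at x = 0.
3. Solving for integer coefficients yields p as stated.

x*y - 3*y^2 - 2*x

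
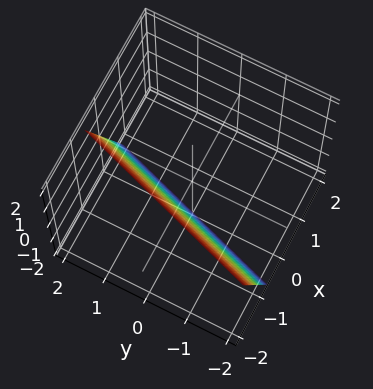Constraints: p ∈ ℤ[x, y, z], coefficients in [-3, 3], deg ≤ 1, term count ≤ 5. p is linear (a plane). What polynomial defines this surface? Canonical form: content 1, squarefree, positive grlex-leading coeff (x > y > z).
3*x - y + z + 2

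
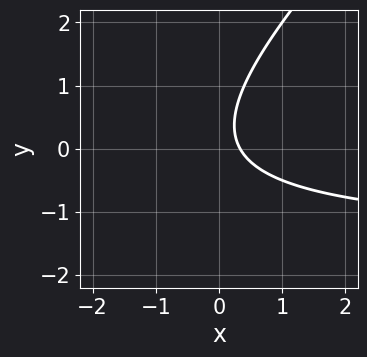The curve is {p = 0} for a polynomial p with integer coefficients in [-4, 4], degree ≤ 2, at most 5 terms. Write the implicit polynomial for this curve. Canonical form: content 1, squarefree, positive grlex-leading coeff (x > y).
2*x*y - 2*y^2 + 3*x + y - 1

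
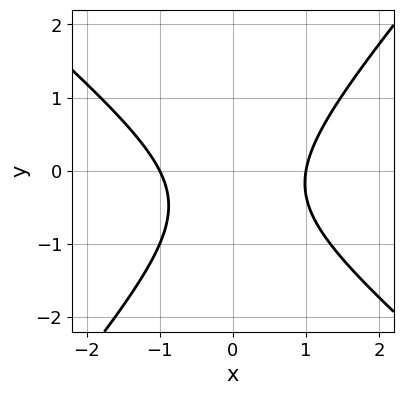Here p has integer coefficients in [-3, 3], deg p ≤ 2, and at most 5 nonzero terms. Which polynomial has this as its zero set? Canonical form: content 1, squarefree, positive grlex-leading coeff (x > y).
(a) deg p = 2.
(b) Against the integer gridlines: no y-intercept at any integer in the box; among the integer gridlines, it crosses the x-axis at x ∈ {-1, 1}.
(c) Putting this together gives p.

3*x^2 + x*y - 3*y^2 - 2*y - 3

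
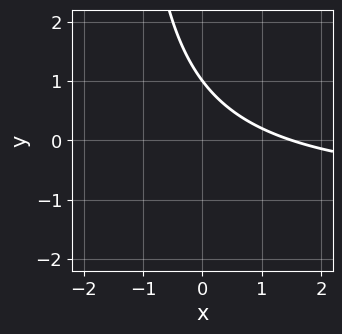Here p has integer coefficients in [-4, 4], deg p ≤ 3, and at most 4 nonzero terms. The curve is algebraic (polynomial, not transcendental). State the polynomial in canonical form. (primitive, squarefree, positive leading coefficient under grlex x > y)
2*x*y + 2*x + 3*y - 3

(a) The degree is 2 — the shape is more complex than any degree-1 curve.
(b) Against the integer gridlines: it crosses the y-axis at the gridline y = 1.
(c) Solving for integer coefficients yields p as stated.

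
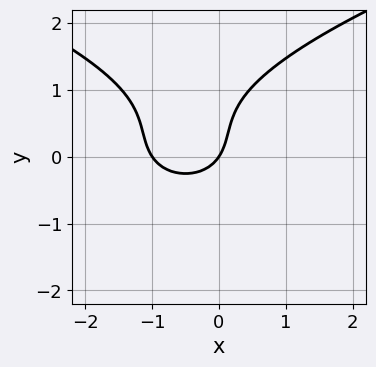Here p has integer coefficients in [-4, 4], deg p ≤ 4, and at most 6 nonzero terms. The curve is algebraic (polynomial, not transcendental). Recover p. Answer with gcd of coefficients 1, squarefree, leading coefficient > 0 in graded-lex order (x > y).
3*y^3 - 3*x^2 - 3*y^2 - 3*x + 2*y

First, the degree is 3 — the shape is more complex than any degree-2 curve.
Then, from the axis intercepts and sections: among the integer gridlines, it crosses the x-axis at x ∈ {-1, 0}; it meets the y-axis at y = 0 (among the integer gridlines).
Finally, matching integer coefficients to the picture gives p.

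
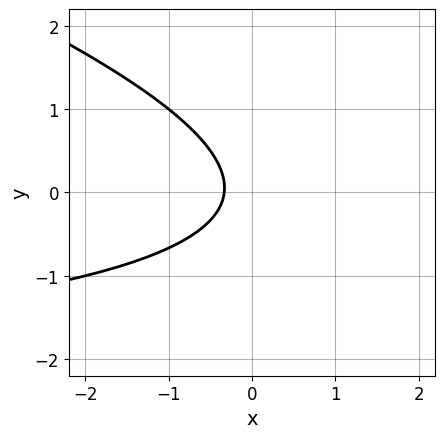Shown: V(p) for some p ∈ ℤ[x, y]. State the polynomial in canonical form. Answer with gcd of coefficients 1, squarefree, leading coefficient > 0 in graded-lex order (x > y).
The degree is 2 — a generic line meets the curve in up to 2 points.
From the axis intercepts and sections: it misses every integer gridline on the y-axis.
Matching integer coefficients to the picture gives p.

x*y + 3*y^2 + 3*x + 1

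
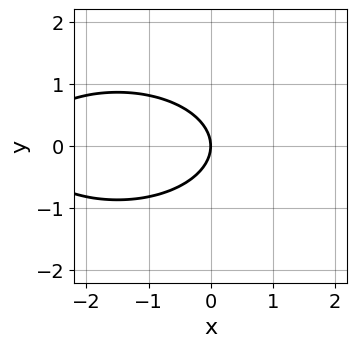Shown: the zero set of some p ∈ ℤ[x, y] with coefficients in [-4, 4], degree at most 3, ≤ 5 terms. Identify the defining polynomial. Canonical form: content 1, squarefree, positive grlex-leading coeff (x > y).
x^2 + 3*y^2 + 3*x

First, deg p = 2. The shape is more complex than any degree-1 curve.
Next, symmetries: mirror symmetry y ↦ −y ⇒ only even powers of y.
Then, checking where it meets the axes: one y-axis crossing is at y = 0; it crosses the x-axis at the gridline x = 0.
Finally, solving for integer coefficients yields p as stated.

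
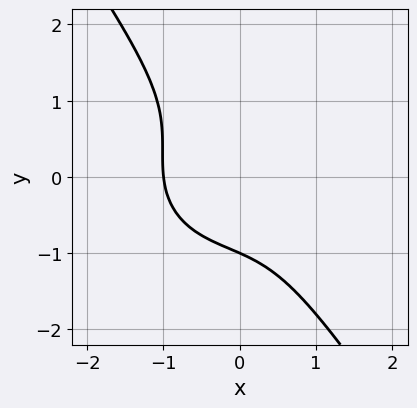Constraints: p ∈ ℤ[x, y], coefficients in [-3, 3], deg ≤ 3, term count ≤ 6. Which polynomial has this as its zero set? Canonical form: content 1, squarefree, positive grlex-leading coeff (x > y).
3*x^3 + 3*x*y^2 + 3*y^3 - x*y + 3

(a) deg p = 3.
(b) Against the integer gridlines: it crosses the y-axis at the gridline y = -1; one x-axis crossing is at x = -1.
(c) Matching integer coefficients to the picture gives p.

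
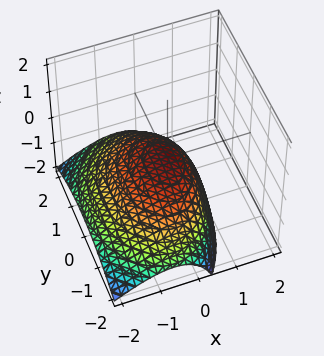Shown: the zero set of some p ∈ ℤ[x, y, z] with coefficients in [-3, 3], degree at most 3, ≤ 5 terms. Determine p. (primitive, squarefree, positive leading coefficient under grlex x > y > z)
2*x^2 - 2*x*z + y^2 + 3*z

1. Degree: a generic line meets the surface in up to 2 points, so deg p = 2.
2. Observable constraints: it meets the z-axis at z = 0 (among the integer gridlines); it meets the y-axis at y = 0 (among the integer gridlines).
3. Matching integer coefficients to the picture gives p.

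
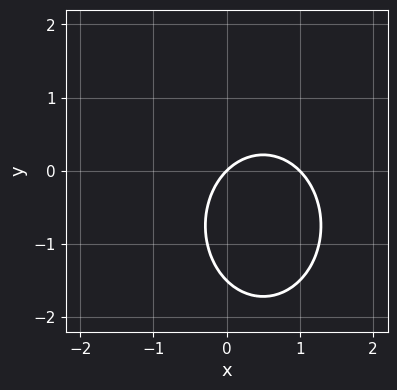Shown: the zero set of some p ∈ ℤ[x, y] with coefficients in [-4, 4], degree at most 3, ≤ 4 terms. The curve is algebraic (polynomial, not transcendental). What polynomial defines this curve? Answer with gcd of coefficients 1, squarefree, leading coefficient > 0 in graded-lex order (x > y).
1. Degree: the shape is more complex than any degree-1 curve, so deg p = 2.
2. Observable constraints: it meets the y-axis at y = 0 (among the integer gridlines); the x-axis gridline crossings are at x ∈ {0, 1}.
3. Fitting integer coefficients to these (and the overall shape) gives p.

3*x^2 + 2*y^2 - 3*x + 3*y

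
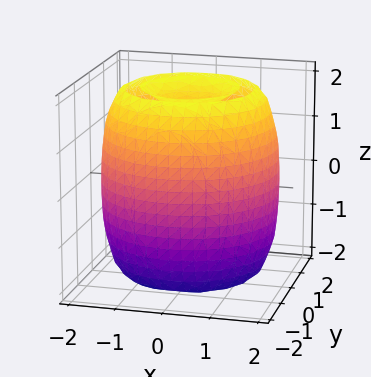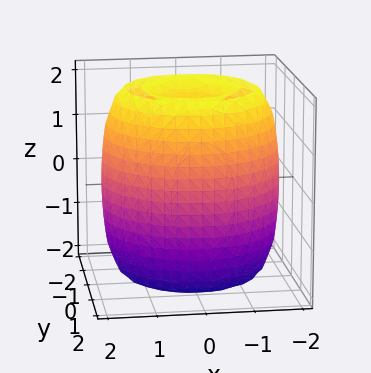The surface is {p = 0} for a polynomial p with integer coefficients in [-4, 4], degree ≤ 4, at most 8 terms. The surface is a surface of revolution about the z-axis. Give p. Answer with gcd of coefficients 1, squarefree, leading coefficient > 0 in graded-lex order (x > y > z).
x^4 + 2*x^2*y^2 + y^4 - 3*x^2 - 3*y^2 + z^2 - 2

(a) I count 2 distinct pieces. They look like related sheets of one shape, so recover p as a whole.
(b) deg p = 4. No degree-3 surface has this shape.
(c) Symmetries: the z-axis is an axis of rotation, so x and y enter only as x² + y².
(d) Checking where it meets the axes: a circular section at z = 2 has radius exactly 1.
(e) Putting this together gives p.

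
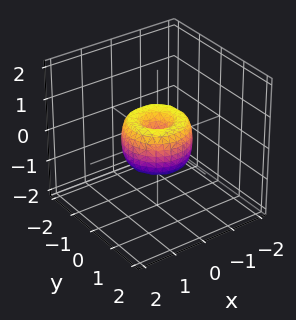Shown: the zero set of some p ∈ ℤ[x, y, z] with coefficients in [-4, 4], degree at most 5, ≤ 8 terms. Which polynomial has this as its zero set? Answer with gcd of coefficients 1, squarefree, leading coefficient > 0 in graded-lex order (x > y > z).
deg p = 4. A generic line meets the surface in up to 4 points.
Symmetries: rotational symmetry about the z-axis ⇒ p depends on x, y only through x² + y².
From the visible intercepts: a circular section at z = 0 has radius exactly 1; the x-axis gridline crossings are at x ∈ {-1, 0, 1}; the y-axis gridline crossings are at y ∈ {-1, 0, 1}; it crosses the z-axis at the gridline z = 0.
Putting this together gives p.

2*x^4 + 4*x^2*y^2 + 2*y^4 - 2*x^2 - 2*y^2 + z^2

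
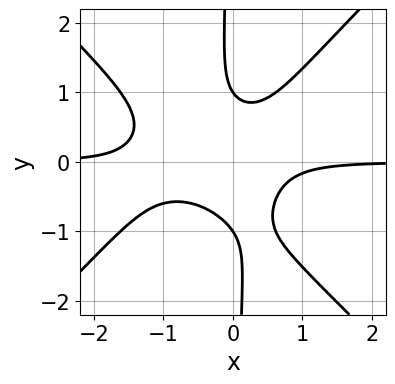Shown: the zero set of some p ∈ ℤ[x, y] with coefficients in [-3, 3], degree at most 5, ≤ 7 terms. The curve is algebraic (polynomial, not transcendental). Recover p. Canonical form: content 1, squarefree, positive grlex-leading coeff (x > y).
First, degree: the shape is more complex than any degree-3 curve, so deg p = 4.
Then, checking where it meets the axes: the y-axis gridline crossings are at y ∈ {-1, 1}; the curve avoids every integer x-axis point in the box.
Finally, assembling these constraints gives the stated polynomial.

3*x^3*y - 3*x*y^3 + 3*x^2*y - y^2 + 1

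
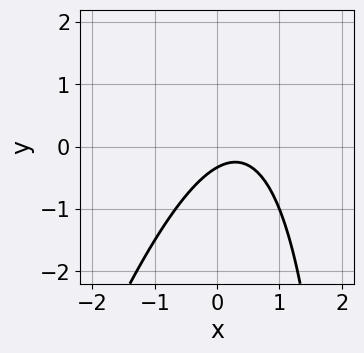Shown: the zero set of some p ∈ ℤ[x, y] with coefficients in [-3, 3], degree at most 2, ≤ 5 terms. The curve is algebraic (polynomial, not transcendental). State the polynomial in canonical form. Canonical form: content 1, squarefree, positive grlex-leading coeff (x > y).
1. deg p = 2.
2. Reading off the gridlines: the curve avoids every integer x-axis point in the box.
3. Putting this together gives p.

3*x^2 - x*y - 2*x + 3*y + 1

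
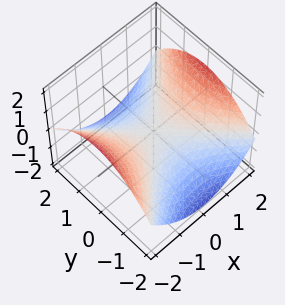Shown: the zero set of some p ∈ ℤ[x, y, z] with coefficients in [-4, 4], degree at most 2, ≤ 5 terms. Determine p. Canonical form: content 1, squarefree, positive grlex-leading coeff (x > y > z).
x^2 - y^2 - 3*z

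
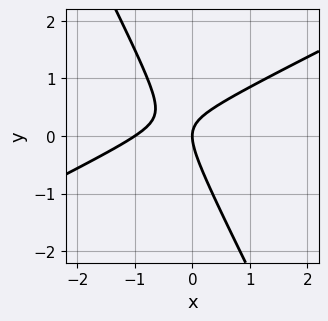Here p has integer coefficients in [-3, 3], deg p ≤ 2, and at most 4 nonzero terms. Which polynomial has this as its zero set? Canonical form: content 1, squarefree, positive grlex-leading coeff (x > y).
The degree is 2 — the shape is more complex than any degree-1 curve.
From the axis intercepts and sections: it meets the y-axis at y = 0 (among the integer gridlines); the x-axis gridline crossings are at x ∈ {-1, 0}.
Matching integer coefficients to the picture gives p.

2*x^2 - 3*x*y - 2*y^2 + 2*x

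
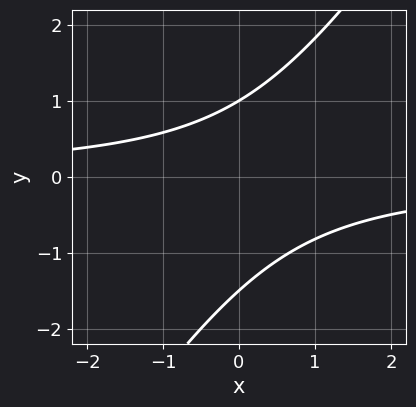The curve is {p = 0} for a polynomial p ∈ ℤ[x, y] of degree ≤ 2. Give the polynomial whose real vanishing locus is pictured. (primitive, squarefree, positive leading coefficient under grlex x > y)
3*x*y - 2*y^2 - y + 3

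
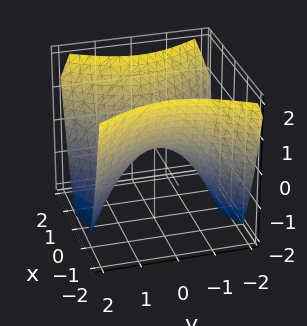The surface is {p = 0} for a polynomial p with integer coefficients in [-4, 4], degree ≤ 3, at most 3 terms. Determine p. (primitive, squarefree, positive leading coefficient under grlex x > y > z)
(a) deg p = 2.
(b) Symmetries: it's symmetric under y → −y, forcing even powers of y; the x ↦ −x reflection is a symmetry, so x appears only in even powers.
(c) Observable constraints: it meets the z-axis at z = 0 (among the integer gridlines); one y-axis crossing is at y = 0; it crosses the x-axis at the gridline x = 0.
(d) Assembling these constraints gives the stated polynomial.

3*x^2 - 2*y^2 - 3*z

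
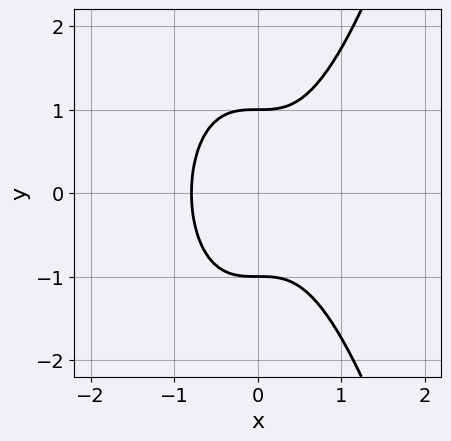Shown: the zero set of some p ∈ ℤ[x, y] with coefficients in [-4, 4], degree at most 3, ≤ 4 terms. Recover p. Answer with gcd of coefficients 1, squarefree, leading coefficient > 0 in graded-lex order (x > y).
2*x^3 - y^2 + 1

1. deg p = 3. No degree-2 curve has this shape.
2. Symmetries: the y ↦ −y reflection is a symmetry, so y appears only in even powers.
3. Reading off the gridlines: among the integer gridlines, it crosses the y-axis at y ∈ {-1, 1}.
4. Assembling these constraints gives the stated polynomial.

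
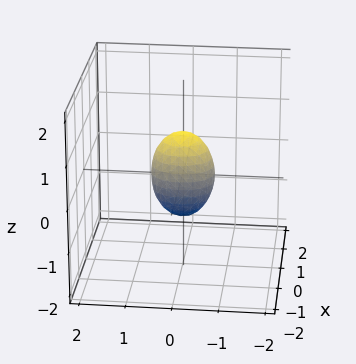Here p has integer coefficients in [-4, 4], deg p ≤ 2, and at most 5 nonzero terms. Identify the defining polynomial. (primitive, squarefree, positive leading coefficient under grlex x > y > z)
First, degree: bounded and convex; a quadric, so deg p = 2.
Next, symmetries: it's symmetric under y → −y, forcing even powers of y; mirror symmetry z ↦ −z ⇒ only even powers of z; the x ↦ −x reflection is a symmetry, so x appears only in even powers.
Then, from the axis intercepts and sections: among the integer gridlines, it crosses the z-axis at z ∈ {-1, 1}.
Finally, solving for integer coefficients yields p as stated.

3*x^2 + 2*y^2 + z^2 - 1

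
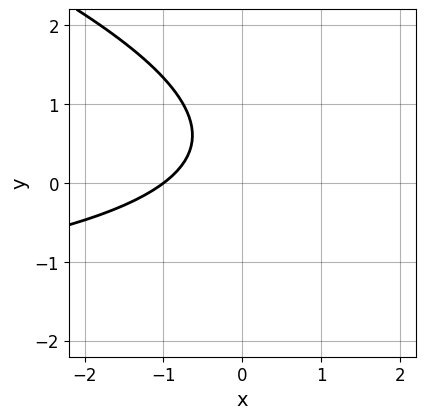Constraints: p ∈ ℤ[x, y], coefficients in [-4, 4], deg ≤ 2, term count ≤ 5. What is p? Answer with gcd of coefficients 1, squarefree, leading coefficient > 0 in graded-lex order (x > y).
x*y + 3*y^2 + 3*x - 3*y + 3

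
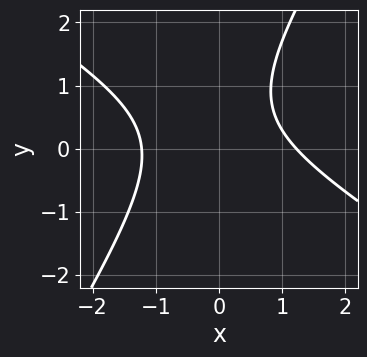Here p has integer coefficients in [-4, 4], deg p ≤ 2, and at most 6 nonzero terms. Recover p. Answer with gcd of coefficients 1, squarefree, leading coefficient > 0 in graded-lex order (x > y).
(a) Degree: a generic line meets the curve in up to 2 points, so deg p = 2.
(b) Observable constraints: the curve avoids every integer y-axis point in the box.
(c) Fitting integer coefficients to these (and the overall shape) gives p.

2*x^2 + 2*x*y - 2*y^2 + 2*y - 3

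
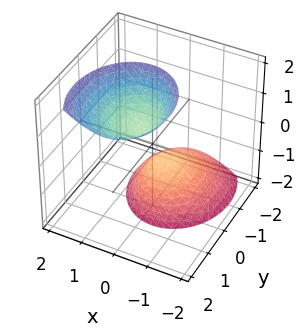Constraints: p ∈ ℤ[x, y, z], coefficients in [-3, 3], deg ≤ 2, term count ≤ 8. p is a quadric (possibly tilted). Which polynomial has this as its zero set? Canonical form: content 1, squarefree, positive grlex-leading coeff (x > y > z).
(a) The picture has 2 separate pieces.
(b) Degree: a generic line meets the surface in up to 2 points, so deg p = 2.
(c) From the axis intercepts and sections: the z-axis gridline crossings are at z ∈ {-1, 1}; it misses every integer gridline on the y-axis.
(d) Together with the visible shape, these determine p as stated.

3*x^2 - x*z + 2*y^2 - 2*y*z - z^2 + 1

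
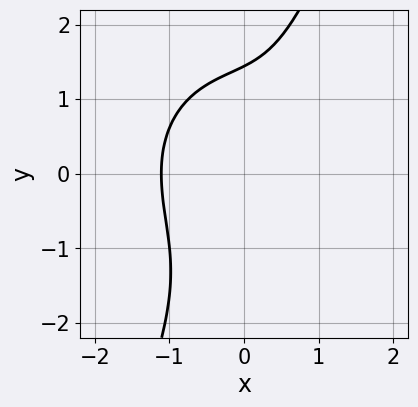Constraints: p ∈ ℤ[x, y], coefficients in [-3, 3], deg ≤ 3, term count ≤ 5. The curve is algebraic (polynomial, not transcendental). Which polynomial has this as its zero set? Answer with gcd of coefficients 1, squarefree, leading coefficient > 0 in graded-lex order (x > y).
(a) deg p = 3. The shape is more complex than any degree-2 curve.
(b) Matching integer coefficients to the picture gives p.

3*x^3 + 2*x*y^2 - y^3 - x + 3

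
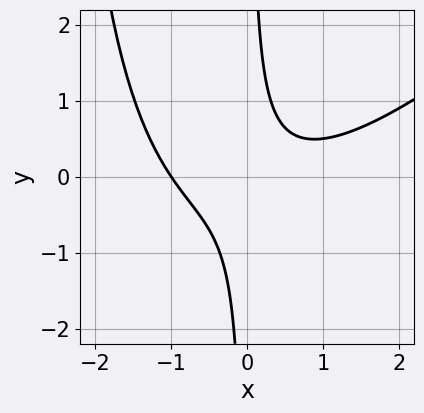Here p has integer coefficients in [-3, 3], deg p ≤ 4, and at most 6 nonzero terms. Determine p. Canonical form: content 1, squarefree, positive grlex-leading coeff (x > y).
x^3 - x^2*y - 3*x*y + 1

1. The degree is 3 — the shape is more complex than any degree-2 curve.
2. Observable constraints: no y-intercept at any integer in the box; it meets the x-axis at x = -1 (among the integer gridlines).
3. Assembling these constraints gives the stated polynomial.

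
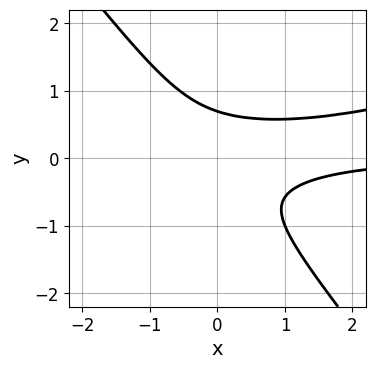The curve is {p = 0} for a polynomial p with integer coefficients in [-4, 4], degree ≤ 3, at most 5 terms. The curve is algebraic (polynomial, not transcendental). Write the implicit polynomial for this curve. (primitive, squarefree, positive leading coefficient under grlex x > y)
x^2*y - 3*x*y^2 - 3*y^3 + 1

1. Degree: the shape is more complex than any degree-2 curve, so deg p = 3.
2. Reading off the gridlines: the curve avoids every integer x-axis point in the box.
3. The integer polynomial consistent with all of this is the stated p.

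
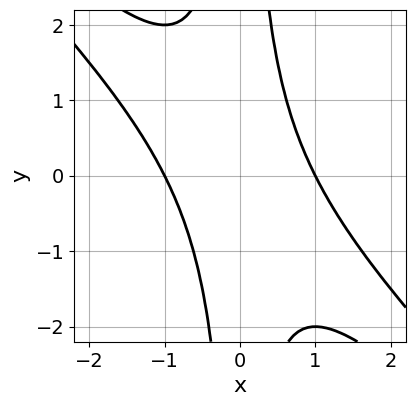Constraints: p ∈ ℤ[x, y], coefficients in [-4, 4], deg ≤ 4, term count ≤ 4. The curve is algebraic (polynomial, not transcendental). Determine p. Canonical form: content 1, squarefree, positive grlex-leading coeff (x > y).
1. Degree: no degree-3 curve has this shape, so deg p = 4.
2. Observable constraints: among the integer gridlines, it crosses the x-axis at x ∈ {-1, 1}; the curve avoids every integer y-axis point in the box.
3. Matching integer coefficients to the picture gives p.

x^4 + 2*x^3*y + x^2*y^2 - 1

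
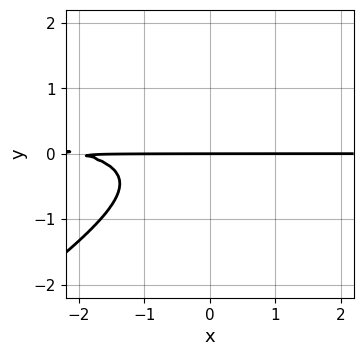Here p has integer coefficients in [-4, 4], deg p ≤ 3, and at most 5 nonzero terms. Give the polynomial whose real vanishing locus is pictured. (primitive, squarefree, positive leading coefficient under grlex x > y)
(a) The degree is 3 — the shape is more complex than any degree-2 curve.
(b) Reading off the gridlines: every point of the x-axis in the box is on the curve; one y-axis crossing is at y = 0.
(c) Together with the visible shape, these determine p as stated.

2*x*y^2 - 3*y^3 - x*y - 2*y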